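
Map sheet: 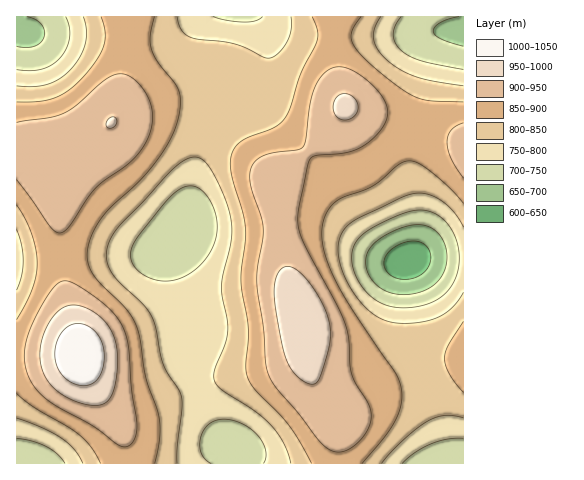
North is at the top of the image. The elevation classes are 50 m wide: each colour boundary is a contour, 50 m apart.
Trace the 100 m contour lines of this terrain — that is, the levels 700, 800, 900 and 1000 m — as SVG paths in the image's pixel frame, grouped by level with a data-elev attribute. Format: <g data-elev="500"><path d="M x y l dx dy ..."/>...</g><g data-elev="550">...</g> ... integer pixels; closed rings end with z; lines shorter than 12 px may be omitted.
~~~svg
<g data-elev="700"><path d="M398 294l-15-4-12-11-5-14 2-13 9-11 20-11 19-5 14 2 9 8 6 11 2 13-3 14-7 10-11 7-14 4z"/><path d="M463 46l-22-7-6-4-2-3 2-5 5-4 19-6"/><path d="M27 17l8 2 6 5 3 7 0 7-4 5-6 3-8 2-9-2"/></g><g data-elev="800"><path d="M177 463l0-17 5-39-1-12-18-31-7-36-5-13-9-11-29-29-5-10-2-12 5-15 11-15 52-55 12-8 9-3 9 4 10 13 12 28 6 22-1 19-10 43 1 12 5 23 1 12-3 13-10 24-1 11 8 9 33 21 16 14 13 19 7 19"/><path d="M382 463l22-24 24-18 17-5 18 2"/><path d="M17 418l25 10 20 11 12 10 9 14"/><path d="M463 292l-12 17-17 10-25 4-12 0-11-2-16-9-16-19-12-22-4-21 1-8 3-8 9-12 49-24 13-4 14 0 14 7 13 11 9 15"/><path d="M17 229l5 16 1 15-1 16-5 14"/><path d="M463 86l-45-9-15-6-14-9-11-12-4-10 0-11 7-12"/><path d="M83 17l3 14-1 12-5 14-10 13-10 9-13 5-14 3-16-1"/><path d="M291 17l0 12-4 12-9 13-9 4-6-1-17-9-11-4-36-5-10-2-8-8-4-12"/></g><g data-elev="900"><path d="M335 452l6 0 7-2 13-10 8-14 2-14-3-9-12-19-4-10-3-37-6-18-42-83-3-13 1-14 8-43 4-8 7-3 30-3 15-6 9-7 9-9 5-10 2-8-5-14-11-14-18-13-14-4-7 1-7 4-6 6-5 8-5 16-4 37-3 8-5 3-25 3-12 4-8 8-3 11 2 13 9 27 2 11 0 10-5 29-1 15 6 46 2 33 2 11 8 15 23 27 20 26 9 9z"/><path d="M120 446l6 1 6-4 4-7 1-9-6-39-2-40-4-16-10-17-16-15-25-17-7-2-6 1-6 4-8 11-18 35-5 22 3 20 8 14 12 12 46 26z"/><path d="M17 180l35 48 5 5 6-1 7-7 17-26 9-11 31-24 13-13 10-18 3-18-4-14-8-14-11-11-11-2-7 2-7 4-28 25-13 8-14 4-33 5"/><path d="M463 123l-12 7-3 6-1 7 4 16 12 19"/></g><g data-elev="1000"><path d="M79 385l10 0 8-6 6-10 1-14-2-13-6-9-8-7-11-3-8 3-8 7-5 10-1 12 2 10 5 10 8 7z"/></g>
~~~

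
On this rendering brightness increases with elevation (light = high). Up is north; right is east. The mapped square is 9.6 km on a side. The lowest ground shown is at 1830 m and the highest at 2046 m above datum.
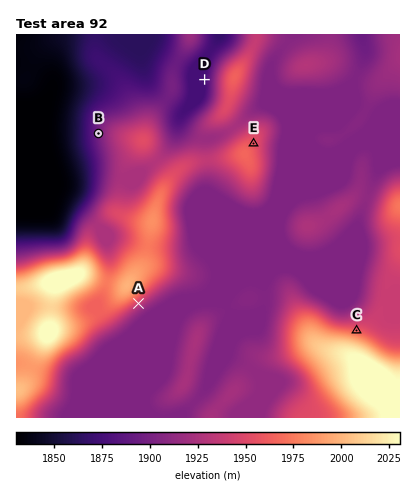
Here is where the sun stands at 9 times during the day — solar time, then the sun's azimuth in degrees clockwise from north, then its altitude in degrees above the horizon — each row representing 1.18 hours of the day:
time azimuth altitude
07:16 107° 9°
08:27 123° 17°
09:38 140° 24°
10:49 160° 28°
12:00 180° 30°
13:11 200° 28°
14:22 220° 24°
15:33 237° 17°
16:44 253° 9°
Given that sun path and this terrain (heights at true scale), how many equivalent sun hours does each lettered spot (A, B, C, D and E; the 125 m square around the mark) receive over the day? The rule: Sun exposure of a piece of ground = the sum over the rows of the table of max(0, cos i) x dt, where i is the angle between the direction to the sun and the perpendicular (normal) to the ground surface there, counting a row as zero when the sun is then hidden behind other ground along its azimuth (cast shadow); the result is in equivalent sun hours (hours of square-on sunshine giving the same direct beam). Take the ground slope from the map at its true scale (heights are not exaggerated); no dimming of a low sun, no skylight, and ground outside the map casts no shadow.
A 4.5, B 3.7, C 3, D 3.7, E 3.6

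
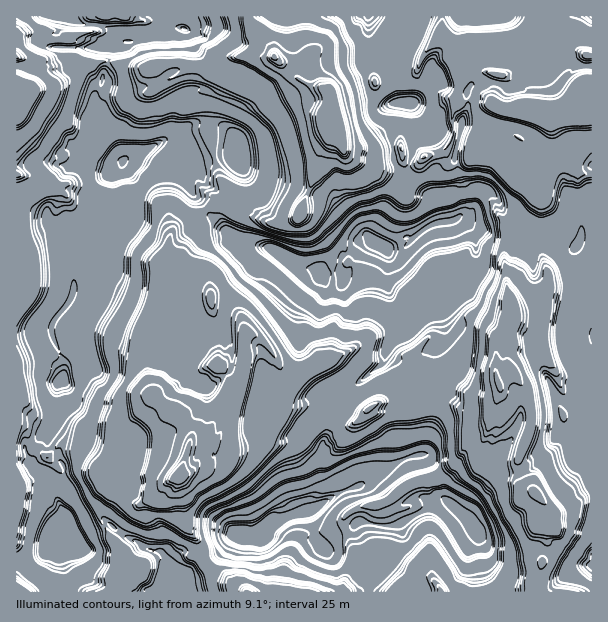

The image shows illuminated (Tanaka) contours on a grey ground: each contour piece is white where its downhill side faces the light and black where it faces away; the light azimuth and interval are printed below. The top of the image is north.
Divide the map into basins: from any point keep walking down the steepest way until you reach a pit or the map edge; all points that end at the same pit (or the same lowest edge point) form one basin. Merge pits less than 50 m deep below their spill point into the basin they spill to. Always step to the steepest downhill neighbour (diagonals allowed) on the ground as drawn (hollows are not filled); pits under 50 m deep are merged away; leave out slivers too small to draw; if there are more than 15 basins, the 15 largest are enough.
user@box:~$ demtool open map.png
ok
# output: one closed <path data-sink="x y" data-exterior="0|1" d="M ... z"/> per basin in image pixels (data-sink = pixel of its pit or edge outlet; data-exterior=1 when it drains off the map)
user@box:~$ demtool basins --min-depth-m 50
<path data-sink="270 525" data-exterior="0" d="M542 26l-7 4-1 11-3 2-6-1-10 10-14-4-19 0-13 9-3 11-8 10-1 24-5 11 0 22-4 11-4 4 2 12 4 4 5 0 12-4 5-6 2-9 6-13 27-1 17 7 11 15-3 9-6 3 10 25 0 9-13 18-3 9 5 8 8 2 5 7 10 28 0 14-7 12 0 6-4 8-24 1-1 6-6 6 0 34 6 10-9-2-6 4-4-9-4-2-28-5-10 7-1 12 2 6 12 10-12-5-8-6-34 8-6-9-5 0-10 5-5 14-15 11-4 0-9-11-11 4-15-6-7 0-20 8-25-2-2-31 2-8-12-19-14-10-6 0-4-14-3-4-14-6-10-2-4-5 0-7-4-4-9-3-18 0-3-11-15 0-4 3-1 19-9 26 2 19-5 12 7 42-24 24-4 12-3 21-11 14-2 15 24 17 11 2 6-5 7-1 7-12 14-10 7 45 16 24 4 15 11 14 12 4 18 14 288 0 3-16 6-12 0-10 5-12 0-27 16-3 7-2 11-10 11-2 0-442-5-1-7-5 0-6-5-7-26 1-1-6z"/><path data-sink="387 246" data-exterior="0" d="M335 115l-11 5 4 14 0 9-12 15-2 18-17 42-12 6-16-1-14-6-18-13-18-2-16 9-12 12-12 3-7 5-4 15 1 18-9 8-2 7 19-1 3 11 18 0 9 3 4 4 0 7 4 5 10 2 14 6 3 4 4 13 6 1 14 10 12 19-2 8 2 31 25 2 20-8 7 0 15 6 11-4 9 11 4 0 15-11 4-14 11-5 5 0 6 9 28-8 6 0 8 6 7 2-9-13 0-9 5-6 6-4 28 5 4 2 4 9 6-4 7 0 1-2-5-6 0-34 6-6 1-6 24-1 4-8 0-6 7-12 0-14-10-28-5-7-8-2-5-8 3-9 13-18 0-9-10-25 5-3 4-5 0-4-5-8-17-13-30-1-7 7-4 16-8 7-14 3-4-4-3-11-5 3-13 2-9 8-11-1-3-6-4 6-11 5-6 0-24-6-13-9-4-16 0-9z"/><path data-sink="123 162" data-exterior="0" d="M108 61l-30 3-16 4-6 4-9 12-15 7-9-3-7 2 0 90 4 17-4 3 1 41 33-14 8-24 0-11-2-4 6 4 10 12 6 2 8 0 5 6 9 30 2 24 5 8 10 0 11 4 30 2 2-2 0-6 9-8-1-18 4-15 7-5 12-3 12-12 16-9 18 2 18 13 14 6 16 1 13-6 16-42 2-18 12-15 0-9-4-14 12-6-5-13 0-8-2-2-20-6-12-7-15 13-18 6-13-7-8 0-13-5-32-17-4-4-6-2-1 6-4 4-18 8-12-18-7 6-12 0z"/><path data-sink="62 381" data-exterior="0" d="M59 190l-3 1 0 19-6 17-34 15 0 34 10 6-1 8-9 6 0 132 7 2 5 5 3 11 16 11 13-12 6 0 18 5 15 12 9 1 6-6 7-2 3-20 4-12 24-24-7-42 5-12-2-19 9-26 1-19-6-3-24 0-11-4-10 0-5-8-2-24-9-30-5-6-8 0-6-2z"/><path data-sink="72 537" data-exterior="0" d="M20 428l-4 1 0 162 104 1 1-13 7-6-8-13-2-14-10-13-8-15 0-8 9-13-1-18 2-9 10-12-6-1-6 6-6 0-15-12-21-6-6 0-13 12-16-11-3-11z"/><path data-sink="408 102" data-exterior="0" d="M441 16l-46 0-21 47 0 20-43 13 13 52 10 0 15 4 32-4 2 13 5 3 8 0 9-8 13-2 10-8 4-11 0-22 5-11 1-24 8-10 6-15-7-7-7 2-16-13z"/><path data-sink="185 29" data-exterior="0" d="M248 16l-231 0-1 73 7-1 9 3 15-7 9-12 33-10 19-1 17 6 21 1 7-6 47 2 18-9 46 3 9-2 1-2-6-10-12-8z"/><path data-sink="185 591" data-exterior="1" d="M177 476l-10 6-11 16-7 1-6 5-8 0-26-16 0 9-9 13 0 8 8 15 10 13 2 14 8 13-7 6 0 12 122 1-16-14-12-4-11-14-2-12-18-27z"/><path data-sink="368 17" data-exterior="1" d="M393 16l-91 0 2 23 8 15-5 12 5 5 2 9 18 16 42-12 0-21 20-43z"/><path data-sink="591 566" data-exterior="1" d="M591 499l-10 1-11 10-7 2-16 3 0 27-5 12 0 10-6 12-2 16 58-1z"/><path data-sink="476 17" data-exterior="1" d="M531 16l-88 0-1 19 16 13 7-2 8 8 9-6 19 0 14 4 10-10 6 1 3-2 0-8 2-6-4-6z"/><path data-sink="591 17" data-exterior="1" d="M591 16l-58 0-1 5 5 7 8 0 3 4 1 6 26-1 5 7 0 6 7 5 4 0z"/>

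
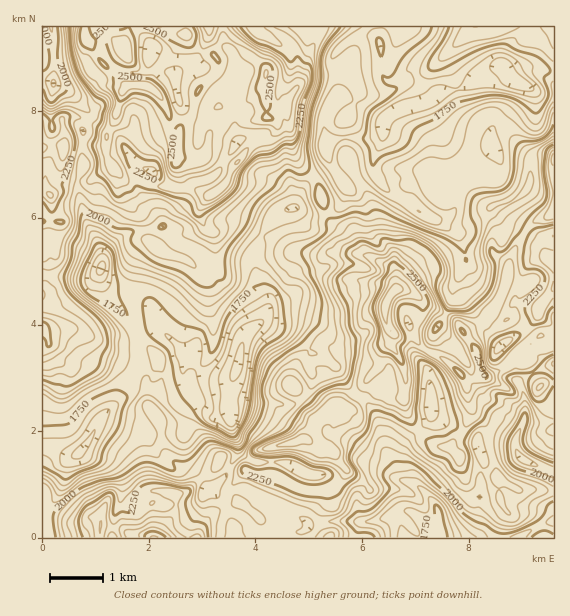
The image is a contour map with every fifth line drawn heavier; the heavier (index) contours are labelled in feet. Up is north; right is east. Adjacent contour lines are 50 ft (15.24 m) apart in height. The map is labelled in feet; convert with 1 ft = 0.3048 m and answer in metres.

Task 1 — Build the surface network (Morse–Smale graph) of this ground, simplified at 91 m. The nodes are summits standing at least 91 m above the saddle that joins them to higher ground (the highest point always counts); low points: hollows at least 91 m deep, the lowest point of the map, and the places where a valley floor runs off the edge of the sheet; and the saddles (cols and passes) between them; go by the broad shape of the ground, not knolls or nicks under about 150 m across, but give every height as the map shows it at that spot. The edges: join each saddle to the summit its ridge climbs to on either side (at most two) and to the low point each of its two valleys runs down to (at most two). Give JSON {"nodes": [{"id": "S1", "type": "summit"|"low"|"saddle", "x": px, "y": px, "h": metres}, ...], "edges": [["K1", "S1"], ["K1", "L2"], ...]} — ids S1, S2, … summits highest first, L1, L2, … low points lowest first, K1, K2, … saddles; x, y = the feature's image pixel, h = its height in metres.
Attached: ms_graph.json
{"nodes": [
{"id": "S1", "type": "summit", "x": 387, "y": 301, "h": 820},
{"id": "S2", "type": "summit", "x": 124, "y": 51, "h": 791},
{"id": "S3", "type": "summit", "x": 153, "y": 537, "h": 780},
{"id": "L1", "type": "low", "x": 237, "y": 367, "h": 467},
{"id": "L2", "type": "low", "x": 519, "y": 83, "h": 473},
{"id": "L3", "type": "low", "x": 440, "y": 536, "h": 519},
{"id": "K1", "type": "saddle", "x": 525, "y": 233, "h": 691},
{"id": "K2", "type": "saddle", "x": 225, "y": 507, "h": 653},
{"id": "K3", "type": "saddle", "x": 260, "y": 532, "h": 652},
{"id": "K4", "type": "saddle", "x": 313, "y": 176, "h": 604}],
"edges": [["K1", "S1"], ["K1", "L1"], ["K1", "L2"], ["K2", "S1"], ["K2", "S3"], ["K2", "L1"], ["K3", "S1"], ["K3", "L1"], ["K3", "L3"], ["K4", "S1"], ["K4", "S2"], ["K4", "L1"], ["K4", "L2"]]}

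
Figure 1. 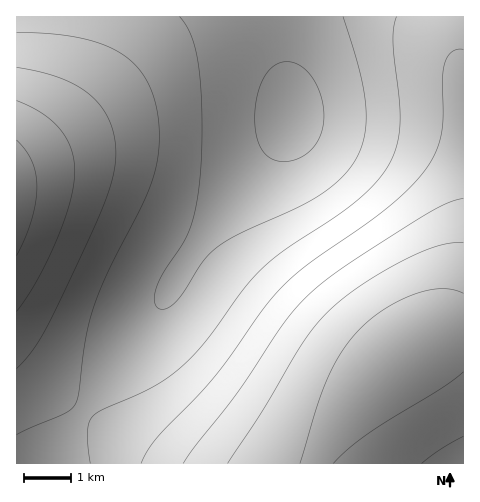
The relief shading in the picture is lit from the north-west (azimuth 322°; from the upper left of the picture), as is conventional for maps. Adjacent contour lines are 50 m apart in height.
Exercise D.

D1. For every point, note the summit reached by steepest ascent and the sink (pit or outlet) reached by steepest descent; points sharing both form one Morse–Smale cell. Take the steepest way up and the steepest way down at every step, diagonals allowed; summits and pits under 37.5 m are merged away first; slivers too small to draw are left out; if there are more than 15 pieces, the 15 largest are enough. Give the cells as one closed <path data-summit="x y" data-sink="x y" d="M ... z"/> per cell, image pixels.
<path data-summit="411 346" data-sink="291 116" d="M463 16l-188 1 2 25 13 57 0 24-14 23-46 57-41 55-32 53-92 127-13 26 264 0 7-17 22-35 22-28 23-23 16-13 22-12 17-5 19-2z"/><path data-summit="17 193" data-sink="291 116" d="M274 16l-258 1 1 447 34-1 30-50 76-102 40-65 87-112 6-11 1-14-14-67z"/><path data-summit="411 346" data-sink="463 463" d="M463 330l-18 1-17 5-22 12-16 13-23 23-22 28-22 35-6 16 146 1z"/>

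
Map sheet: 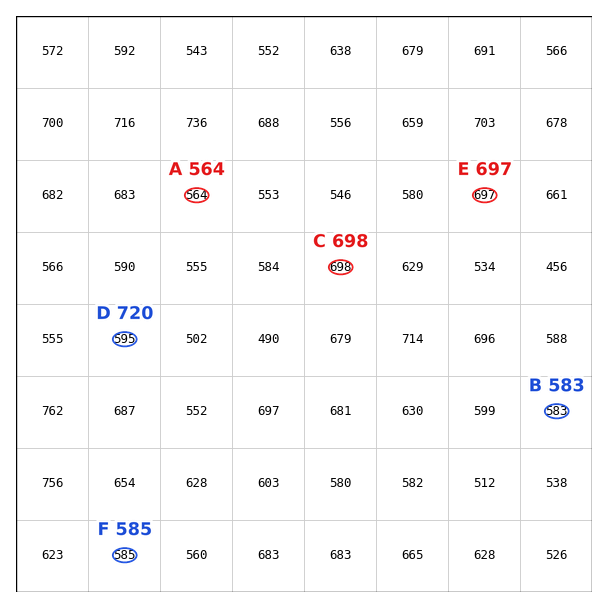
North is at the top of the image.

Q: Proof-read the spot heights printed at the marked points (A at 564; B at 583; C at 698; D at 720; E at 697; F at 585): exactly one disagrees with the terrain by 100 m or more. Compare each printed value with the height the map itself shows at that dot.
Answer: D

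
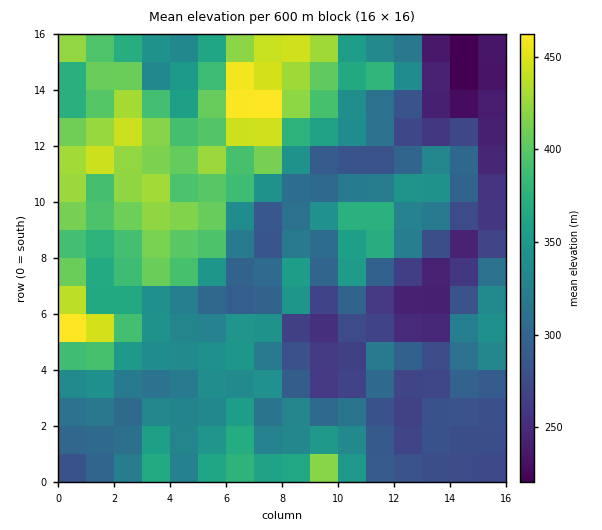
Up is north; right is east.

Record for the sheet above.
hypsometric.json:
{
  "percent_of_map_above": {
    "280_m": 79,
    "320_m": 58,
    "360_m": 36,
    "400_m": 18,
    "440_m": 6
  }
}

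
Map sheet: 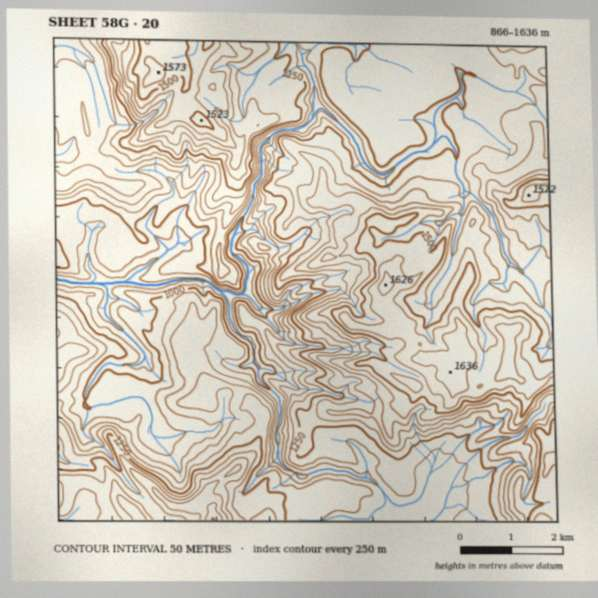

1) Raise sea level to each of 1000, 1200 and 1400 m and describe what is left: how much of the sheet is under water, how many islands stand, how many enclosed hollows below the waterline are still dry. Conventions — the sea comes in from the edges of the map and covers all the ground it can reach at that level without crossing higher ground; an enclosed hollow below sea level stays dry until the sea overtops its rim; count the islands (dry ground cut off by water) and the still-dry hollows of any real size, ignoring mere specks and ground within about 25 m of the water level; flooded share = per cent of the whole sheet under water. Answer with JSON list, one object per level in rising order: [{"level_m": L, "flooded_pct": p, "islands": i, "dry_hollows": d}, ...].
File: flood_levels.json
[{"level_m": 1000, "flooded_pct": 8, "islands": 0, "dry_hollows": 0}, {"level_m": 1200, "flooded_pct": 35, "islands": 0, "dry_hollows": 0}, {"level_m": 1400, "flooded_pct": 76, "islands": 0, "dry_hollows": 0}]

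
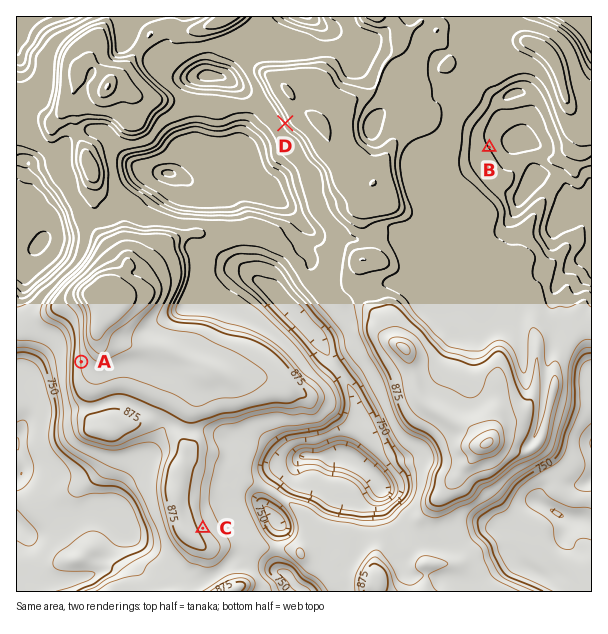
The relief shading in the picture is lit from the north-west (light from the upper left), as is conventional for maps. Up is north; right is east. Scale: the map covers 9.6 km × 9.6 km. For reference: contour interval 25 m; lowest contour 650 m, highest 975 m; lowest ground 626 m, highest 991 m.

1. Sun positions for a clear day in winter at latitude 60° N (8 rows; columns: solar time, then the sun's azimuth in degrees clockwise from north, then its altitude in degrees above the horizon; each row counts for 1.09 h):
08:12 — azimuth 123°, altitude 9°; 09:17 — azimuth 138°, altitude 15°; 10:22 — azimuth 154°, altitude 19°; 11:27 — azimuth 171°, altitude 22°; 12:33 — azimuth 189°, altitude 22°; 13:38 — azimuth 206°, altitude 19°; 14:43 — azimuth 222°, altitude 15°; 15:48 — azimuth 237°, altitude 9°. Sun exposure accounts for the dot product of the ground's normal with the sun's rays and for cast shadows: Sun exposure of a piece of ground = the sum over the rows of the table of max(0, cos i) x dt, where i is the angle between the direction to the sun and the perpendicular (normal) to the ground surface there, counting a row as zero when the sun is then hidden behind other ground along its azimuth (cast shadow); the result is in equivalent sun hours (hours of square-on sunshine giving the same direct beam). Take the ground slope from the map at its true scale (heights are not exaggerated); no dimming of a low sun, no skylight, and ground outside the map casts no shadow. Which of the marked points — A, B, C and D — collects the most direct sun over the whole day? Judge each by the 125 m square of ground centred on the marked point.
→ D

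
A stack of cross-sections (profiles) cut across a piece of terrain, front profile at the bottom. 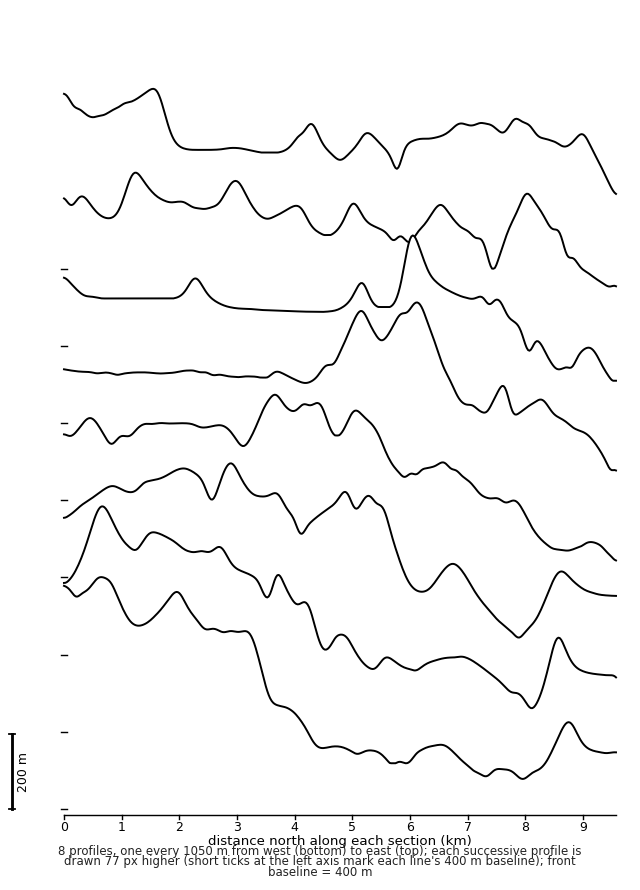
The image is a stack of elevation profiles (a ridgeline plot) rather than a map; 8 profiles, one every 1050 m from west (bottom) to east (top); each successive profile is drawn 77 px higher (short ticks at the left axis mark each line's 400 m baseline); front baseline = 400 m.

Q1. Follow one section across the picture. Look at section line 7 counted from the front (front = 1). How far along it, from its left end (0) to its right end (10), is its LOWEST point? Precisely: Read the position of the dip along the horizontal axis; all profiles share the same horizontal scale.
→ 10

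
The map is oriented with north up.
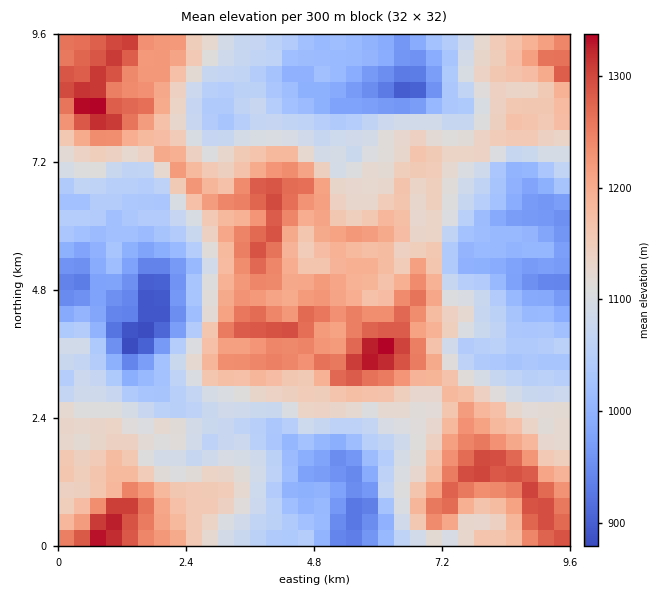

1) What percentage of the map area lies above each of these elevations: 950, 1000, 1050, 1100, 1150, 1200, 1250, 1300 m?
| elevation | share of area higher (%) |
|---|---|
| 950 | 96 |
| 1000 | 87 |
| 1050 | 72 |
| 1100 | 55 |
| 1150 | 38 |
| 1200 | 23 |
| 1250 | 11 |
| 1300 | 3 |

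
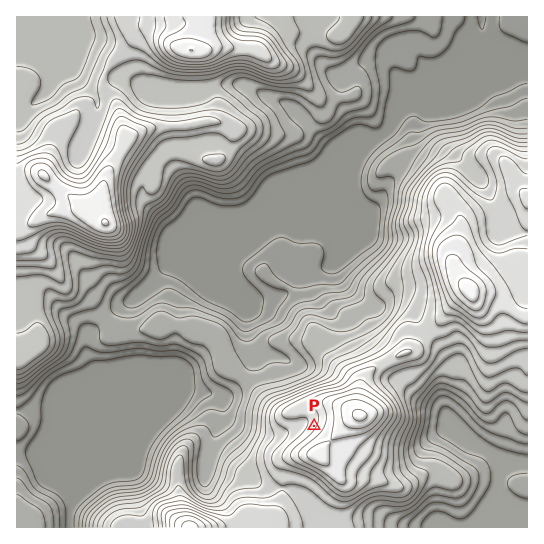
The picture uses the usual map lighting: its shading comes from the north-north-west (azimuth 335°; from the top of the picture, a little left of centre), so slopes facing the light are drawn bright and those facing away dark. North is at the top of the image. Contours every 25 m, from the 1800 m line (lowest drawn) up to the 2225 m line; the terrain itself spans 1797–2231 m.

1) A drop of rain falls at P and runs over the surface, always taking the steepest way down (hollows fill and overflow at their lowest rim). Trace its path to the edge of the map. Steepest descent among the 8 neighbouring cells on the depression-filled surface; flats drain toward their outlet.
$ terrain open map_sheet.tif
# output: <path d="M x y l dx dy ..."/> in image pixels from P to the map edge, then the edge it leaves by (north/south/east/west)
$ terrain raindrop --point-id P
<path d="M314 426l-1-1-12 0-3 2-8 4-8 2-1 1-30 0-9-5-17-16 0-7-3-5-5-6-3 0-1-1-6 0-1-1-16 0-120 120 0 14"/>
exit: south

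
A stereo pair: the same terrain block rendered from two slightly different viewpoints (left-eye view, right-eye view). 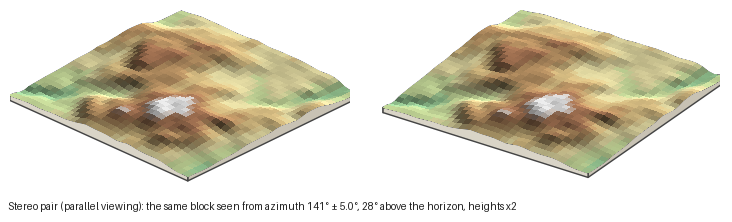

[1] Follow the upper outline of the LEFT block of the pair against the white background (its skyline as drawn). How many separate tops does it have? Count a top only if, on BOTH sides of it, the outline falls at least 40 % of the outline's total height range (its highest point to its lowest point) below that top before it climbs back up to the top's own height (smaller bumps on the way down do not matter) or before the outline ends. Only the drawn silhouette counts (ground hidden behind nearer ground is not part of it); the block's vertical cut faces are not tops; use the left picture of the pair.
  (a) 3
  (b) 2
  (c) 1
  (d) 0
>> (c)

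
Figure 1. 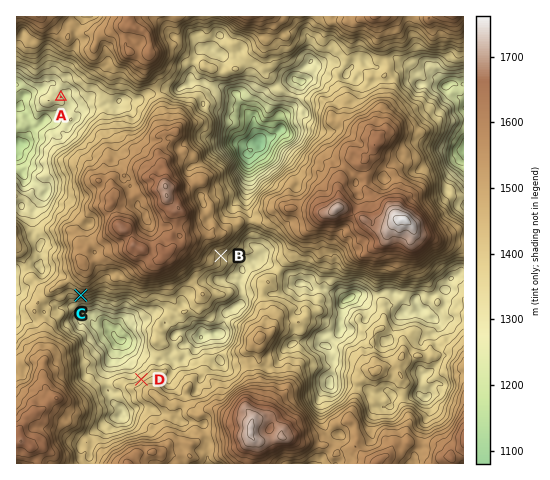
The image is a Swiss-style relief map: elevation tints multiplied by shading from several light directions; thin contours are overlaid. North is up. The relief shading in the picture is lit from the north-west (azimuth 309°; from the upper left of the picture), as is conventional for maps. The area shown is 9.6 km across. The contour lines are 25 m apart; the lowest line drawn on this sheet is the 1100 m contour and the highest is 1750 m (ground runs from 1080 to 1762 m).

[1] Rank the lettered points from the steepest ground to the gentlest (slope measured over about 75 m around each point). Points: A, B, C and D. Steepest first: C D B A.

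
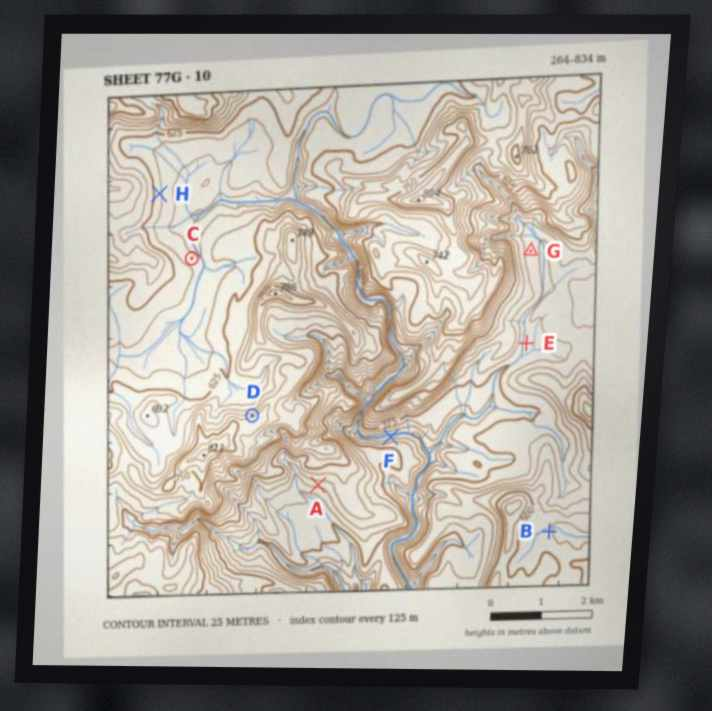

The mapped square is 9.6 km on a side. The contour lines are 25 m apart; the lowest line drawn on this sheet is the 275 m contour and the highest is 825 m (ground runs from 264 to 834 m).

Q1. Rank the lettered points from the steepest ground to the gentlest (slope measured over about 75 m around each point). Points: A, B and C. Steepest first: A C B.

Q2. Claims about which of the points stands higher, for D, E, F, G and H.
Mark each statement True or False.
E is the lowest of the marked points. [False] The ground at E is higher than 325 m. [True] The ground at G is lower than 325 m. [False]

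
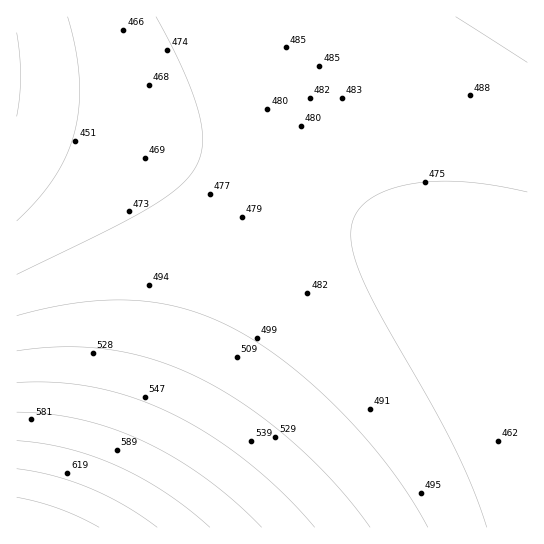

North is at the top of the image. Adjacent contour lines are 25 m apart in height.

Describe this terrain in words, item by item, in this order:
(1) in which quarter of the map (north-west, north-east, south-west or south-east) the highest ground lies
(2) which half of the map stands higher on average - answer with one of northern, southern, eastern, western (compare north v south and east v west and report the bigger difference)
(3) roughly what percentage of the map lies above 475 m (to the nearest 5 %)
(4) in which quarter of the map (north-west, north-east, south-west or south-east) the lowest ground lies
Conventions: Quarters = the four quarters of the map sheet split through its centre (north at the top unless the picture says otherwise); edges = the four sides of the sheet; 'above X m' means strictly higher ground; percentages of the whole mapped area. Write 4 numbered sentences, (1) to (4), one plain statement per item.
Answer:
(1) The highest ground is in the south-west quarter.
(2) The southern half stands higher on average than the northern half.
(3) Roughly 70 % of the ground is higher than 475 m.
(4) Look to the north-west quarter for the lowest ground.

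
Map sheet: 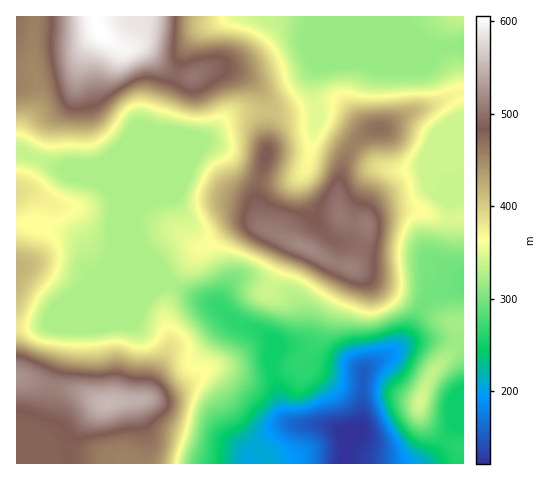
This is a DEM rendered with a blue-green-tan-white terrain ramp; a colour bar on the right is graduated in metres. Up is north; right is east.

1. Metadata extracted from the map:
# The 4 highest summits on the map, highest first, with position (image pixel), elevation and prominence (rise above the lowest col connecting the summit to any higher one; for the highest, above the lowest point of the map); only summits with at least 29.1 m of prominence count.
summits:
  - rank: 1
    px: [101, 33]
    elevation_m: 606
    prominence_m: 485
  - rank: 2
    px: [109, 403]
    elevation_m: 553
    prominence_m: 216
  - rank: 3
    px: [306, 248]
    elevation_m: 518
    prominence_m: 109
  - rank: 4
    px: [420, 400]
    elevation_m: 345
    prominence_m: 48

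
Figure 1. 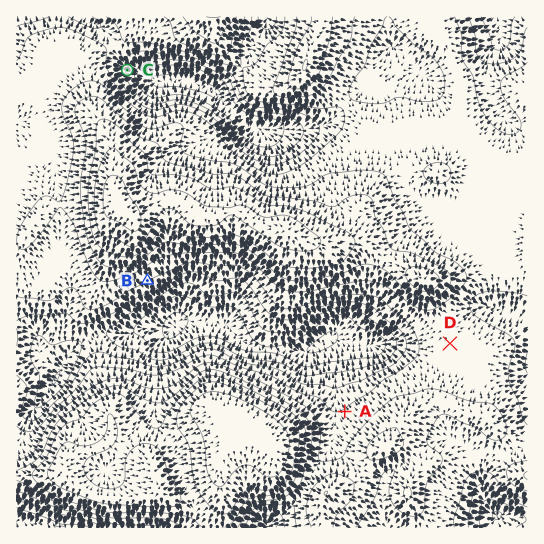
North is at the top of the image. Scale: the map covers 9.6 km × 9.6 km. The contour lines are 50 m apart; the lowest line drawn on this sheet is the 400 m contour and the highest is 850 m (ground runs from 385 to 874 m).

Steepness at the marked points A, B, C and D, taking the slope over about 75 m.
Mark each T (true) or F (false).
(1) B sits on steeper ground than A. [T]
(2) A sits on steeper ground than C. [F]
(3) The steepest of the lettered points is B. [F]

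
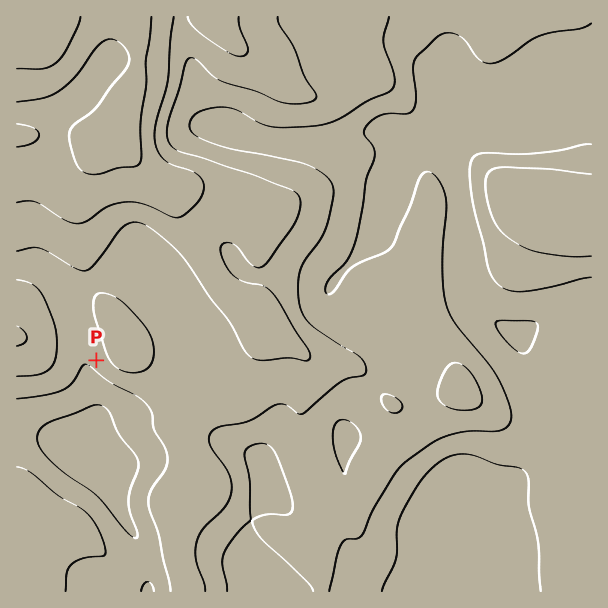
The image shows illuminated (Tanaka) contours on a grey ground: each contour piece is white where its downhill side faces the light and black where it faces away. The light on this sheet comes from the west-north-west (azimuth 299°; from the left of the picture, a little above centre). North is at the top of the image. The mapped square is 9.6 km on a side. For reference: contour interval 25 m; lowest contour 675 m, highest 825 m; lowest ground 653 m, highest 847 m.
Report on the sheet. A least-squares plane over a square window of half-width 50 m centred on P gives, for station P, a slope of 4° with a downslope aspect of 241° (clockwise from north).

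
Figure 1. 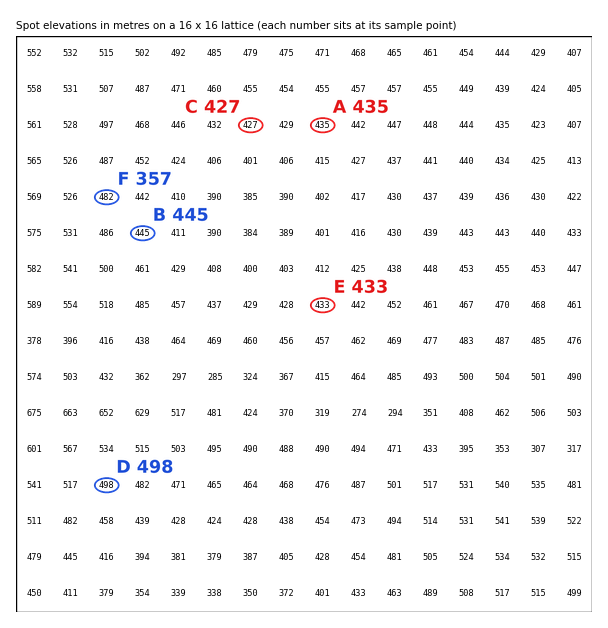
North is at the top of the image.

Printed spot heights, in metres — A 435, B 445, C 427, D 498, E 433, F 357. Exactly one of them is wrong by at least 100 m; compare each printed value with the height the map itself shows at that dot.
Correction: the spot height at F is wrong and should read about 482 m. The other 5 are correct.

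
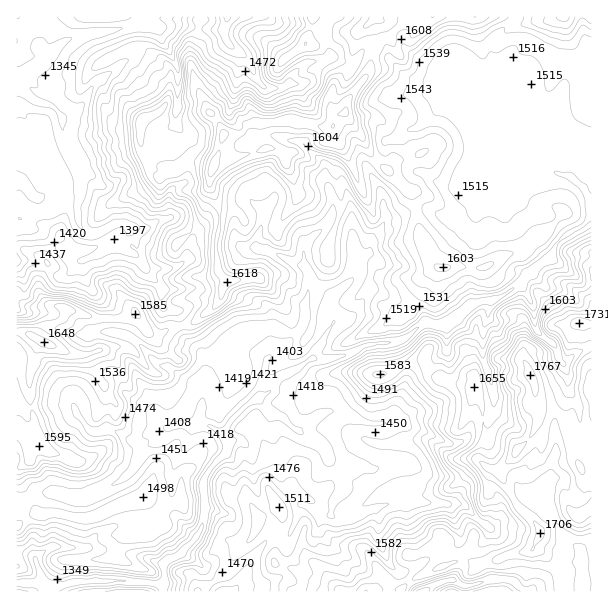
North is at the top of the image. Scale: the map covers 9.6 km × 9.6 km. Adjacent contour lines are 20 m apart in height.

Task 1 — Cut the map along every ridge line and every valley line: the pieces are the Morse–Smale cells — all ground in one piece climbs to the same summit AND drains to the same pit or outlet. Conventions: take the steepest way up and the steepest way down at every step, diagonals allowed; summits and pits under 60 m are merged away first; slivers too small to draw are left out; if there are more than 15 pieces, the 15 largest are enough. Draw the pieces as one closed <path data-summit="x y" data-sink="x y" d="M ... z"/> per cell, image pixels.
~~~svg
<path data-summit="531 377" data-sink="42 584" d="M591 216l-9 10-15 8-11 11-7 14-9 5-22 22-14 9-13 6-18 3-29 21-10 0-9-3-23 18-34 4-26 12-25 4-4-3 1-4 8-9 12-23-8-7 0-8 5-9 23-19 4-12-8-38-12-6-9-2-22 22-3 6 0 16 6 12 0 9-6 21 2 9-5 14-16 17-9 4-9 10-25-12-14 4-20 20-4 8 0 19-5 24-4 3-13-2-14 4-7 12-12 5-5 5-11 20-13 11-37 18-9 0-17-6-18 0-13 7-10 1 0 90 359 1 8-3 18 1 15-13 21-9 19-8 15 2-2-4 0-9 5-10 0-8 10-16 4-32 4-6 22-21 3-6-5-6-20-4-5-5-5-13-1-20-7-10 1-20 2-4 26-10 21 3 3-7 12-5 5-5 11-19 18 0 6-3 13 1z"/><path data-summit="345 113" data-sink="42 584" d="M507 16l-75 0-10 9-15-6-29 0-3-3-3 5 0 5 4 9 0 13-4 9-4 15-19 26-5 15-8 4-5 15-5 8-11 2-16 10-15 2-6-4-12-2-32 10-18 2-2 2-4 15 0 9 10 27-4 38 2 21 8 10-6 18-4 6-19 14-15 6 4 13 16 15-7-4-15 2-10 11 0 5 6 5 15 9 7 0 5 3 5-13 25-23 9-1 25 12 3-5 15-9 16-17 5-14-2-9 4-13 2-17-6-12 0-16 3-6 22-22 9 2 12 6 8 38-4 12-23 19-5 9 0 8 8 7-12 23-8 9-1 4 4 3 25-4 26-12 34-4 23-18 9 3 10 0 11-6 15-13 12-5 9 0 13-6 14-9 22-22 9-5 7-14 11-11 15-8 7-7 3-4 0-165-4 3-4 9-18 16-10 38-8 13-3 4-21 6-20 0-4-8 0-23 6-21-2-15-12-16 0-14 5-8 17-13z"/><path data-summit="345 113" data-sink="17 77" d="M186 25l-13 0-12 3-23-3-33 6 13 26 2 8-28 21-14 23-16 8 0 14 4 12 14 27 0 25-2 8 0 15 2 9 9 7 7 0 21-11 9 1 6 6 4 13-6 9 12 9 6 12 14 14 0 18 16 9 4 12 15-6 16-12 7-8 6-18-8-10-1-6-1-23 4-19 0-11-10-27 0-9 4-15 2-2 18-2 32-10 7 0 11 6 15-2 16-10 11-2 6-12-12-1-26-7-9 0-9 2-24 0-4 2-4 7-7 3-13 0-6-12-12-14-12-27-4-18 0-13 9-21z"/><path data-summit="44 342" data-sink="42 584" d="M69 310l-3 1-2 6-5 5-9 3-7 7-3 6 2 4-8 15 0 8-4 10 0 29 6 18 0 12 2 10-7 6-1 9-14 9 0 32 4 2 19-9 18 0 17 6 13-1 39-22 7-6 11-20 5-5 12-5 7-12 14-4 13 2 4-3 5-24 0-13-6-4-7 0-9-4-12-10 0-5 10-11 19-1-13-12-4-13-11 2-10 6-11 0-15-21-15 6-22 0z"/><path data-summit="531 377" data-sink="17 77" d="M579 322l-6 3-18 0-11 19-5 5-12 5-3 7-21-3-26 10-2 4-1 17 1 6 6 7 1 20 5 13 5 5 17 2 8 8-3 6-22 21-4 6-4 32-10 16-5 27 10 8 3-2 15-4 12-6 27-6 7 5 17 19 4 20 28-1 0-267z"/><path data-summit="531 377" data-sink="17 77" d="M200 16l-184 1 1 243 12 0 27 16 9 0 16-16 14-4 15-9 10-1 8 6 6-4 2-5-4-13-6-6-9-1-21 11-7 0-9-7-2-9 0-15 2-8 0-25-14-27-4-12 0-14 16-8 14-23 28-21-2-8-13-26 33-6 20 3 28-3 12 3z"/><path data-summit="345 113" data-sink="227 17" d="M312 16l-84 0-4 14-24-2-2 2 0 5-8 15 0 13 4 18 14 30 8 6 8 17 13 0 6-2 5-8 4-2 24 0 9-2 9 0 26 7 12 0 2-2 3-11-6-7 0-15 5-11 14-16 6-29 4-4-16 0-29 12-7 0-2-2 6-12z"/><path data-summit="44 342" data-sink="17 77" d="M120 246l-10 1-15 9-14 4-16 16-9 0-27-16-13 1 1 207 7-4 6-5 1-9 7-6-2-10 0-12-6-18 0-29 4-10 2-12 6-11-2-4 10-13 9-3 5-5 2-7 32 9 22 0 15-6 15 21 11 0 10-6 10-2-3-12-16-9 0-18-14-14-6-12-7-7-10-4z"/><path data-summit="564 17" data-sink="42 584" d="M591 16l-33 0-10 4-12 0-9 4-9 0-3-4-21 16-2 6 0 14 12 16 2 15-6 21 0 23 4 8 20 0 21-6 3-4 8-13 10-38 18-16 4-9 4-5z"/><path data-summit="531 377" data-sink="425 591" d="M536 548l-27 6-12 6-15 4-3 2-11-6-12 0-40 17-14 14 161 1 1-11-4-9-17-19z"/><path data-summit="345 113" data-sink="17 77" d="M374 16l-61 1-1 13-6 12 2 2 7 0 29-12 16 0-4 4-6 29-14 16-5 11 0 15 7 8 6-2 5-15 19-26 4-15 4-9 0-13-4-9z"/><path data-summit="531 377" data-sink="227 17" d="M227 16l-26 0-2 11 4 3 21 0 4-10z"/><path data-summit="345 113" data-sink="17 77" d="M431 16l-55 1 2 2 29 0 15 6z"/><path data-summit="564 17" data-sink="17 77" d="M557 16l-41 0-2 4 4 4 9 0 9-4 12 0z"/>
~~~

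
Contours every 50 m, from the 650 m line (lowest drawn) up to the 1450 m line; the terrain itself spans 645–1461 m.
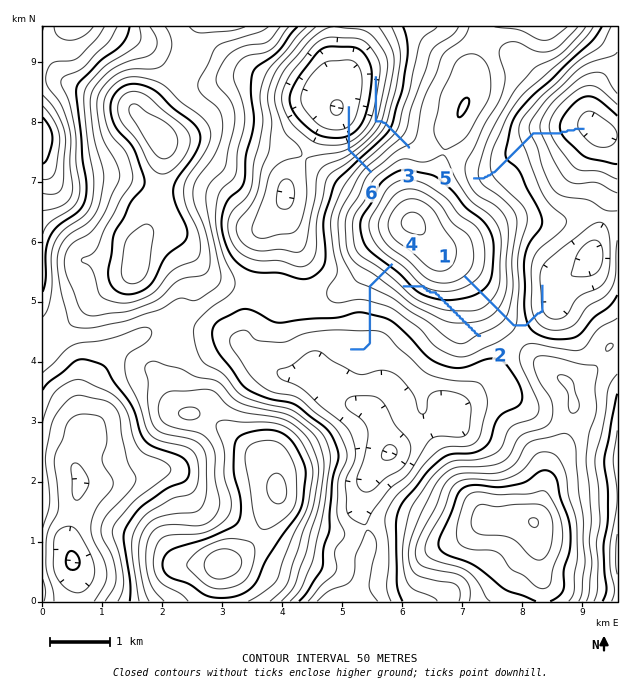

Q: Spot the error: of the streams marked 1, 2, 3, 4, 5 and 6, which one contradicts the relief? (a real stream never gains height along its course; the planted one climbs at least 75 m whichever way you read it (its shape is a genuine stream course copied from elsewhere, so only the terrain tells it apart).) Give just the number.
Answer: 2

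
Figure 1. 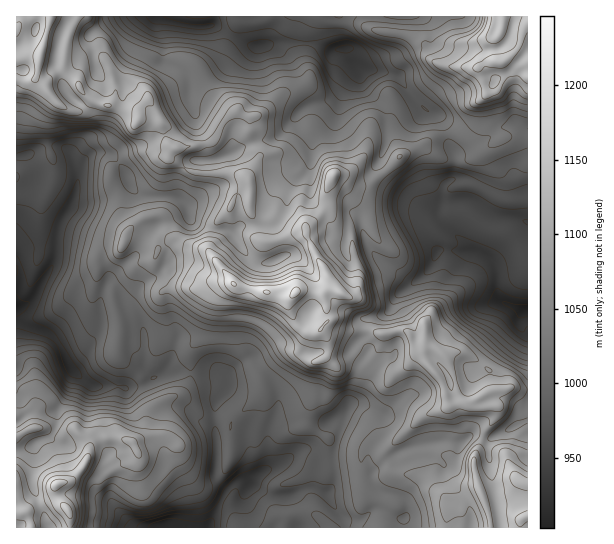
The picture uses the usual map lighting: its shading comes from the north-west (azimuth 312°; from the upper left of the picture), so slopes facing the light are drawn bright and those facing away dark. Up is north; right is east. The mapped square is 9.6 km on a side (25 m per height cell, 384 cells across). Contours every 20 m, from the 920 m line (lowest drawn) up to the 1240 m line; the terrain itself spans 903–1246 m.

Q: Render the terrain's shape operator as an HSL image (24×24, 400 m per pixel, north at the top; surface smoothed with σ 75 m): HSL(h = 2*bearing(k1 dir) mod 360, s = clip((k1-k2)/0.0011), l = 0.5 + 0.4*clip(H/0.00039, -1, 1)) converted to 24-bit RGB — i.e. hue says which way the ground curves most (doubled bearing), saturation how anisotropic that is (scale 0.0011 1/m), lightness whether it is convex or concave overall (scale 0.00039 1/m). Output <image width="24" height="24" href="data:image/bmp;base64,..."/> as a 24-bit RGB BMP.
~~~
<image width="24" height="24" href="data:image/bmp;base64,Qk32BgAAAAAAADYAAAAoAAAAGAAAABgAAAABABgAAAAAAMAGAAATCwAAEwsAAAAAAAAAAAAAneyWKQU66//MLEGXhid/iQkUTpsVHlYYZZw+EYlnj7Z2pl6kpqLOeXbAeb6lcSRTcalNnHdYMi1KrrdtrqyHNBpsFfhT1MucGFOK/Vbs7v9hXRxEMAxAx+fp48/tT2TFtdLPFpOVOpRZsU13lHkvdpY7XSM/rG1vrap/jmNaOjxxlNSvpGKyn/t2QhqDr7JVHxKMd+zK/8LojQruZEvMwsKBVKyXrmmnitKDzgDEJ2YeEEUfy3lZun+qX1SSiK9jpFZ9jJi4e5+3X6VqLR5Q9v/MLxJx1vXhPj8YWIJASDkj/6mjPDVlwOKybzydyb2gos22DgZ33Y3XeGi1RHo5Y3w2V4lMaqe8em2ltI5iVnlIgodcGFFt/+3MHILs1Yt/9Jf4E5nupbjoeXnjscfsjorjlF3Fut/ArzyGMhuCrH9lcWCInneyjbnFSMStP1WStpONV1Gr4n2oYWMvVGUjNlYHUX8AVlgUoKo0hJE0ceqjPFq3xYd/ryGmyHV8r4g1faBFOE+HvHulnX93U2t7s5V9p4NDETQnrHQ5WmQwSL2O5Yvwy7jneJ7d6+HAI21zzKCyy+/MG0lkLQ4GUz4BGCwKXrMo55rCsluNSFh0dUVhw72SZz5piW81nD4ZG2Q1ObCZ1M+cJUUnX34dic10OkOi24/R1N30vt903NuFLwQtulOKwM21Xbiqc4BGbWosqZtITDk4Q4xWpzhmkSVUuIr10fr5fqbuUHuhS2C221Lfhu26t7dUQ5qDgei8nF7FfMSL0xhXbxiGUrOn2s2zYFyQn3CUWHWRwHWIXlqVU49NSCRHUsmm1MNKx+ZqK0ZZej18LYRgdsdfetCYm8TVp9vehYheakNsnSQ/fx44ZKh+W5tjtsxmekh6lm5BWjQ6jlIvmI1GZWE4OW8vZbI1bOm768m/MX+UAK9hPGP/tHfz7vXCW96Wbj6FsFdtUyFeLHkoyn/Mk4OtpIBodMNcYS1y3rK4Zy2OqcnJzHm9dkvJlLvpxPnyLHaO2M9Q/1Xfqf/hBC8uKY17+9zQ4iBjJiQPPjESZS0Yb8BXEllTzIGdw5t5QDZtVJljOrlKX1fYuqLSg3zrzPn/far+xJHy3az2k/ONXI7j/mJ/my9/BTcLYH0erkI+zonFUDGjrqC6uZRnJ2qTR1B+3L211TO3Nq2OksKBJ1ZUnjQ8zP/PPA0eLiMFFC0GTAsA1f/HchYYpQAktz86td/OEi5FpaVYgFpIbDRXgJ59bpmFQ6GaOl+BupuPjnPQqH7ZVIGtdNXieb3z33QiSQtIw8/kk0bcpvmqez8ujthdZw2Br+XDoz+mdTWFmFZOjlWEhLK2frOig4Vjp7ZrF1FVlF17l8F01IS6eXbPV78/Fw4l7HqJP6l4Prg+N259597A0E6LP5pGc8RbZLRUUCNRZ1uKiXurf7G3iFQweGQyaKOivJGSIEhhdz92s9x5VWwwgWgZSR4UMVIkQoUw46uIRbKZUoaQMDOb/6yIP1+Aprx3d1c3L0BEU3xYp4pFfiwwg7Zyba6Yd16vr4dkO0eaMU2C6+S3NhMuzpNkOKuvs9r3aZrx0PLxsFSYY3VdGztT/s3P1r3xMl6184K4NWNfe2w4JWAbn6w/aLVwkWmdMTMQst1NPxc3Lm1PrWkprySUt9jX5cLwAK+rJl4NQ04W0ZSChZG/QFd/D8cQly9F6GN0FEXt4rX4qcLgOyu+r5zFr4CfW5OKpnG3vngzOzUPFCwHWw8az/nCMMFhbOyhVRaN7abASXubhMVELWdFnleMUo5vb1V607qcOZeWPpFp0ILSsjvHmZ9eeaFdrFZZXDNE5XuxzN3/vK//ktz9nuK9o/KsVyZlGyA7z36Pu9Dk3b/pkkGOLWwvbJpaQXaTyqKsuVdtSmuNJg4NnSgk9oNlW5IlTh87iaTlzf7bWgBcd+7LqUFPWai68/XWYCRuVImHMNqTw7Z+iTmG2ZfIw5LOTNavPXVuYTR45NLCbQ1cl1BcU3QwtuNP9dbyJxeMrSiTm+sWUtB+ciFzkeueNtacchklqEWSqdTARHZ+UIBCTl59pm5m5NKvhiiwgFd2QzcgjFMdUh9YzMP4q8X11dv23WvcNI/CMLez/lZPjdFbMFueluCEQne5ZHnVlbbaxYDIvFOjh1szHyMQZ2glo6EeYSgSKRIKaz8VQKYiRurTUc+hl12/3Diasssv0mlWVDaY97JW2GcZAMAJQ5ZQSnFPNxkaPywHLSkGTSsN05SPimrAdZmRl3eYiI3PVlb7zu/90d/6b3Tcmj5vPpQ1RA9f+9/QQDGd"/>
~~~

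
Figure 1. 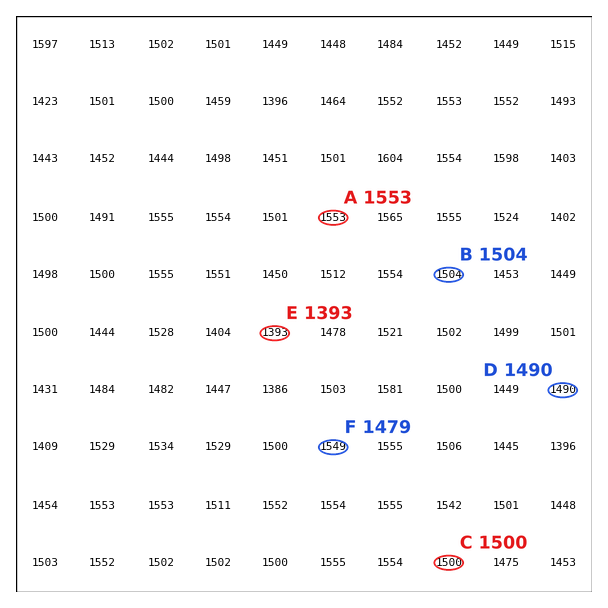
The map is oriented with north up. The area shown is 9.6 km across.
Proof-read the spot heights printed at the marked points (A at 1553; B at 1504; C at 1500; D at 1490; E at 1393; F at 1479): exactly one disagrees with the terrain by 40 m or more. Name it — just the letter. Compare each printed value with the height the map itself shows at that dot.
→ F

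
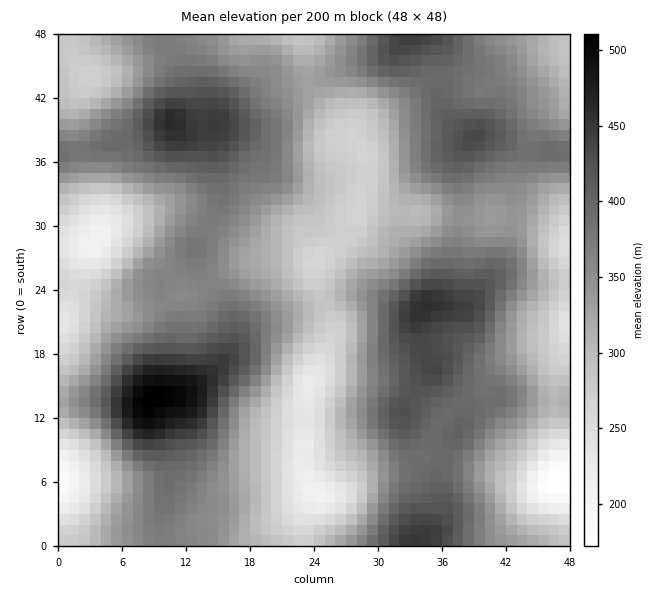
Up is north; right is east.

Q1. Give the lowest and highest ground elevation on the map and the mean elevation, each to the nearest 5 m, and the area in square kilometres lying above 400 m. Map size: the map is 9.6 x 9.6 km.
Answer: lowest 170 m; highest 510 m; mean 345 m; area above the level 17.5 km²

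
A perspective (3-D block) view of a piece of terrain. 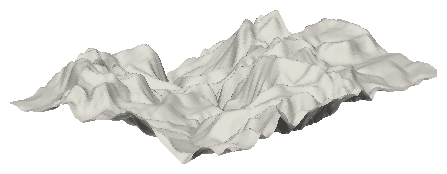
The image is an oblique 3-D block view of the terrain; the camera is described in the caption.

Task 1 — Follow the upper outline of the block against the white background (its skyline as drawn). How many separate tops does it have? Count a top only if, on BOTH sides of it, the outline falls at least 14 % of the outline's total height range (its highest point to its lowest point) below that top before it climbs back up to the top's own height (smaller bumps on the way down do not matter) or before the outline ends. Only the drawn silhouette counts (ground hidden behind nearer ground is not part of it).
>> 3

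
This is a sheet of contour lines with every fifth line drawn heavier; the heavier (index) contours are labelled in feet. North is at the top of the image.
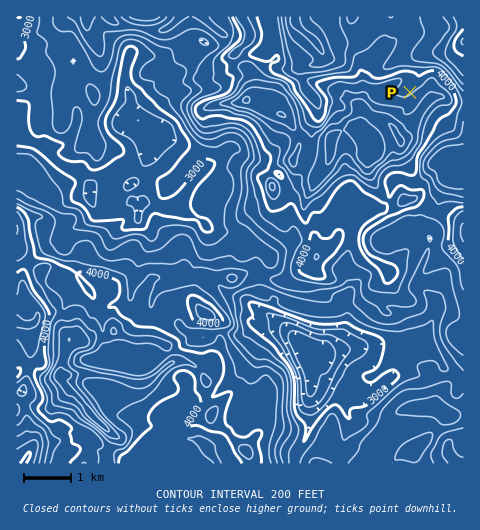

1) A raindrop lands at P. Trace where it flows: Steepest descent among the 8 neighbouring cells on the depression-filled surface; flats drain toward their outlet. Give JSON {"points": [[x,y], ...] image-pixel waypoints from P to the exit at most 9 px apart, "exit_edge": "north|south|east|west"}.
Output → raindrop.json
{"points": [[410, 92], [413, 83], [419, 74], [419, 64], [423, 55], [432, 54], [441, 54], [451, 54], [460, 46], [463, 42]], "exit_edge": "east"}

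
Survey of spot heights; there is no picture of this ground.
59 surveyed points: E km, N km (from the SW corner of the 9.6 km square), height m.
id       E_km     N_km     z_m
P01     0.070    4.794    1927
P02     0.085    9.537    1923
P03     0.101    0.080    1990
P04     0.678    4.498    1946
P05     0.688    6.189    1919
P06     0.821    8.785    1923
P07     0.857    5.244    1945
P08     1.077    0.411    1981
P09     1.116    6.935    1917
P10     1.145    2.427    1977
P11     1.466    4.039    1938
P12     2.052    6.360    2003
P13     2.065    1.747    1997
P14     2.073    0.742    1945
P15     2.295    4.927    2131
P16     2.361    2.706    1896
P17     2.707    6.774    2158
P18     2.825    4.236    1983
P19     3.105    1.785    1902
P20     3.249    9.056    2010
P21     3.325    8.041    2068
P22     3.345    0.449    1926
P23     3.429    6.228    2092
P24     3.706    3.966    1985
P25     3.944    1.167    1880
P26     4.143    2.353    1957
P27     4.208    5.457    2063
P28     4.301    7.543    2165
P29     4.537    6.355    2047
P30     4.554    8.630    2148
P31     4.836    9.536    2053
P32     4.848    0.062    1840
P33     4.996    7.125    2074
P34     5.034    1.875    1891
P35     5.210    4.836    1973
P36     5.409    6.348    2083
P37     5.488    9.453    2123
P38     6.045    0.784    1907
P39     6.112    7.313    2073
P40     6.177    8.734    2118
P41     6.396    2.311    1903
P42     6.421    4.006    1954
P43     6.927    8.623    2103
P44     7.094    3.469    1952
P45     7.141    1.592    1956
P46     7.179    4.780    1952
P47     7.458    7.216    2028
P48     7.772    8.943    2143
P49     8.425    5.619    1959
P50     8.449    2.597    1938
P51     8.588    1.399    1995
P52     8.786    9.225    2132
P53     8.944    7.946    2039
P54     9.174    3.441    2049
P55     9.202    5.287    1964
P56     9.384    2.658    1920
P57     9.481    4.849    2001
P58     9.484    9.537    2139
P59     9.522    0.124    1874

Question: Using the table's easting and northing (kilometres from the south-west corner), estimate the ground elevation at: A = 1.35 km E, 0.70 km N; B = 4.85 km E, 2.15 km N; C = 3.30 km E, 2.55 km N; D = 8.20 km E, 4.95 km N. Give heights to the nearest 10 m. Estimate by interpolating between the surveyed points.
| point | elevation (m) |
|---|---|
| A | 1980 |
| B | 1870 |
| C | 1920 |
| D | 1950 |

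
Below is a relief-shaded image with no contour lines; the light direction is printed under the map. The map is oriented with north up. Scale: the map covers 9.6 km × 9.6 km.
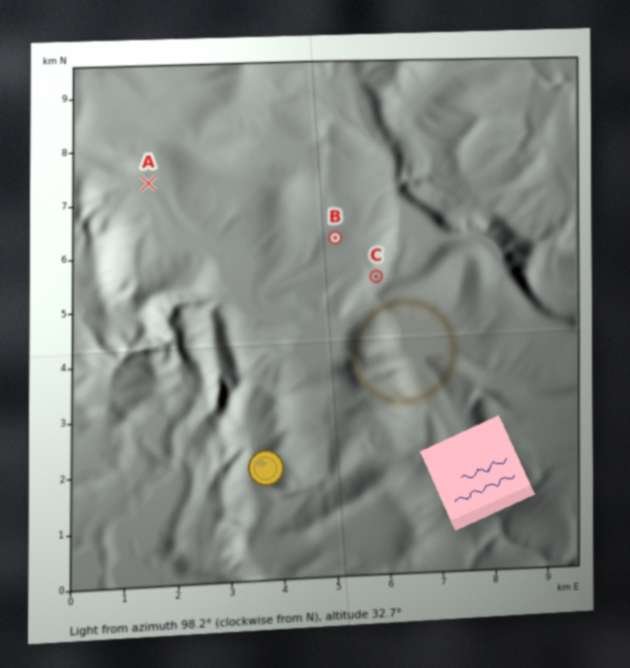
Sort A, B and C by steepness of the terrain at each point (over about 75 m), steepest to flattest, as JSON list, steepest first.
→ ["C", "B", "A"]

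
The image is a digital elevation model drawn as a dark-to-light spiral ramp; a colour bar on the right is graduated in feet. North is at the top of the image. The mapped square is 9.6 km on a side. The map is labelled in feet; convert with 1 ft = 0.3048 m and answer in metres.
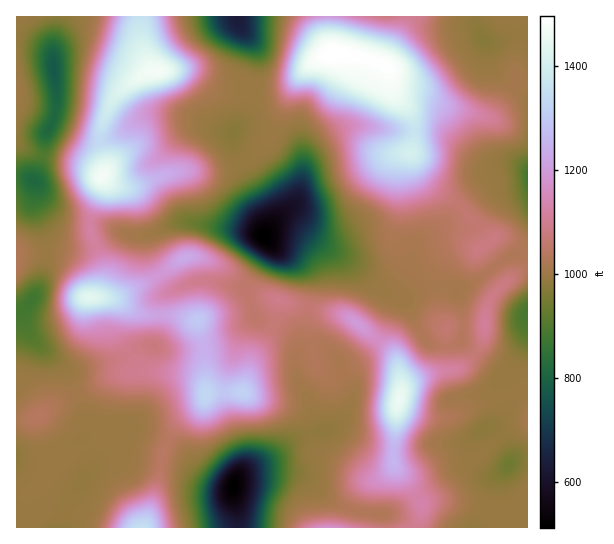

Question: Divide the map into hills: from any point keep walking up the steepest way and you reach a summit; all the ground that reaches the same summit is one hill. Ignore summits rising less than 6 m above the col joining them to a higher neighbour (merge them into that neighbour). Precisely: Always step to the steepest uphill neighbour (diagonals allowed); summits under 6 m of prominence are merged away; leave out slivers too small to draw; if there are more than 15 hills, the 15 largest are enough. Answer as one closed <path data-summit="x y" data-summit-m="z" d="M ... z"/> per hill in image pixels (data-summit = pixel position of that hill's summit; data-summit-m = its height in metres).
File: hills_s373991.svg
<path data-summit="333 53" data-summit-m="456" d="M527 16l-288 0 0 7 2 6 11 12 4 8 3 17-6 39-6 12-15 16 0 6 11 30 22 44 0 20 32-32 8-43 7-11 17-12 18-8 26 0 24 4 40 0 12 5 34 27 31 1 13 5z"/><path data-summit="399 399" data-summit-m="445" d="M395 297l-4 1 1 7-3 10-10 23-24 23-15 4 1 8 12 18-1 10-7 14-15 14-32 8-24 19-28 13-9 9 26-5 28 2 11 2 23 20 16 10 17 5 25 3 3 13 99 0 14-19 1-31 11-16 0-7-8-17-14-12 8-3 8-9 6-9 0-11-7-15 1-8-6 0-12-8-26-22-12 6-22-4-7-10-12-27-6-6z"/><path data-summit="157 71" data-summit-m="449" d="M238 16l-180 0-5 25 0 29 4 29-5 24 33 16 20 1 20-9 18-15 20-3 28 4 26 12 16 3 14-15 6-12 6-39-3-17-4-8-11-12z"/><path data-summit="411 153" data-summit-m="428" d="M373 127l-26 0-18 8-14 9-10 14-8 43-25 25 18-2 9 4 19 15 36 22 27 26 8 2 10-10 10-20 4-16 9-8 25-18 20-21 20-15 10-4 29-2 2-9-14-6-31-1-34-27-12-5-40 0z"/><path data-summit="102 175" data-summit-m="449" d="M163 113l-20 3-18 15-20 9-20-1-34-15-6 11-2 22-10 22 4 4 8 20 18 17 39 4 27 11 20 0 28-12 18 0 46 6 22 7 4-7 0-12-30-60-4-11-1-13-15-4-26-12z"/><path data-summit="206 394" data-summit-m="407" d="M247 324l-18 16-16 5-36 6-10 0-14-6-7 0-28 15-23 4-14 5-11 0-7-4 8 12 14 38 2 15-3 5 15-4 20 0 6 2 17-1 8 3 32 16 9 11 15 14 27 11 7-14 3-14-16-48-3-25 1-9 15-42z"/><path data-summit="90 297" data-summit-m="438" d="M39 220l6 23-1 26-7 22-13 20 0 11 9 17 20 18 17 12 11 0 14-5 23-4 23-13 13 0 5-14 2-35 5-5 9-3-10-7-14-24-4-18 1-6-31-2-26 14-24 1-14-5-5-5z"/><path data-summit="142 527" data-summit-m="412" d="M119 431l-20 0-18 7 8 21 0 12-25 35-2 22 177-1-6-40-20-7-11-7-20-22-13-8-27-11-17 1z"/><path data-summit="242 393" data-summit-m="402" d="M257 319l-6 2-11 14-15 42-1 9 3 25 16 48-4 17 7-7 28-13 24-19 25-7-4-3-7-20-13-24-3-12 1-29-2-5-14-9-15-4z"/><path data-summit="479 249" data-summit-m="330" d="M527 177l-30 4-22 12-28 28-25 18-9 8-4 16-6 14-14 16-4 1 6 3 11 2 25-11 22 0 9 3 25-15 20-16 20-9 5-5z"/><path data-summit="358 323" data-summit-m="366" d="M290 224l-12 0-5 3-9 10 13 12 22 14 9 8 4 10 0 14-5 23 0 13-10 19-1 9 9-6 20-2 6 2 8 11 11 0 11-7 20-23 8-19 3-16-43-38-31-18-19-15z"/><path data-summit="38 417" data-summit-m="318" d="M25 308l-9 5 1 144 21-1 24-8 19-9 6-9-2-15-17-44-39-37-5-12z"/><path data-summit="185 258" data-summit-m="376" d="M195 223l-18 0-27 10-3 4 4 22 10 19 12 11 21-8 20 0 29 7 13-17 12-21 0-8-3-4-11-6z"/><path data-summit="485 325" data-summit-m="339" d="M527 247l-4 4-20 9-20 16-26 15 6 23-2 28 38 29 6 0 7-8 16-28z"/><path data-summit="17 83" data-summit-m="306" d="M57 16l-41 1 1 160 9 0 5 3 4-2 8-21 2-22 11-24 1-12-4-29 0-29 4-16z"/>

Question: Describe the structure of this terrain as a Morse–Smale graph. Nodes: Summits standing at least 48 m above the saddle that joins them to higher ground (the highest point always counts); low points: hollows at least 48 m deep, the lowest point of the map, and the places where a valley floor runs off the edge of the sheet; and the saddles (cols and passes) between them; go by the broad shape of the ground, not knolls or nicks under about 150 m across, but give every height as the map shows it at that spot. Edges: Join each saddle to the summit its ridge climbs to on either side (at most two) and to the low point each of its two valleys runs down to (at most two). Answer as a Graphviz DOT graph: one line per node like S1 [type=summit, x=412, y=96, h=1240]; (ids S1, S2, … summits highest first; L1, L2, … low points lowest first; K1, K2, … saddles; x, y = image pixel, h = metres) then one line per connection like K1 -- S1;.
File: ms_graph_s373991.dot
graph terrain {
  S1 [type=summit, x=334, y=53, h=456];
  S2 [type=summit, x=157, y=71, h=449];
  S3 [type=summit, x=399, y=399, h=445];
  S4 [type=summit, x=89, y=298, h=438];
  S5 [type=summit, x=141, y=527, h=412];
  L1 [type=low, x=263, y=237, h=156];
  L2 [type=low, x=234, y=486, h=157];
  L3 [type=low, x=238, y=17, h=192];
  L4 [type=low, x=54, y=67, h=235];
  K1 [type=saddle, x=94, y=243, h=341];
  K2 [type=saddle, x=131, y=353, h=333];
  K3 [type=saddle, x=309, y=307, h=324];
  K4 [type=saddle, x=166, y=443, h=318];
  K5 [type=saddle, x=254, y=89, h=304];
  K1 -- S2;
  K1 -- S4;
  K1 -- L1;
  K1 -- L4;
  K2 -- S4;
  K2 -- L1;
  K2 -- L4;
  K3 -- S3;
  K3 -- L1;
  K3 -- L2;
  K4 -- S4;
  K4 -- S5;
  K4 -- L2;
  K4 -- L4;
  K5 -- S1;
  K5 -- S2;
  K5 -- L1;
  K5 -- L3;
}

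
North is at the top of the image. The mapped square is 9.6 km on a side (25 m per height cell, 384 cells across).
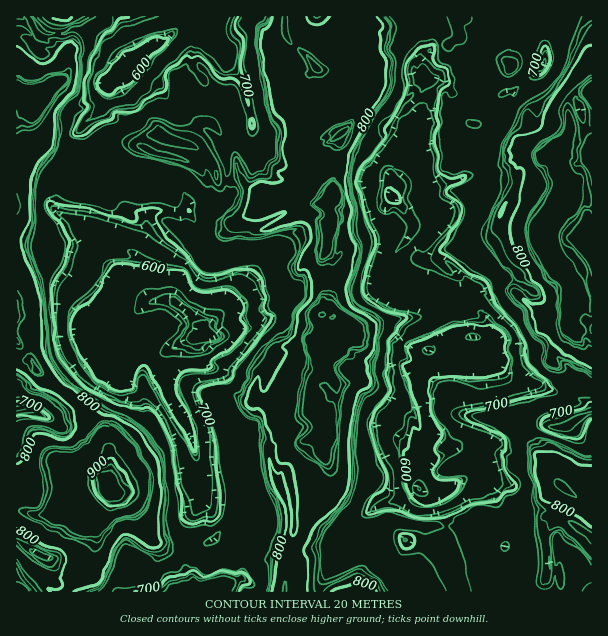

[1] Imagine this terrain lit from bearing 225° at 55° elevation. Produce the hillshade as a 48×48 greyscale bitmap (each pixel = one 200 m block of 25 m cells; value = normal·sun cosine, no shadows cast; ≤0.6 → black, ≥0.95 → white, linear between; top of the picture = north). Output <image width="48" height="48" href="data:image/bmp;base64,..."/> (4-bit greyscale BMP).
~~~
<image width="48" height="48" href="data:image/bmp;base64,Qk32BAAAAAAAAHYAAAAoAAAAMAAAADAAAAABAAQAAAAAAIAEAAATCwAAEwsAABAAAAAAAAAAAAAAABEREQAiIiIAMzMzAERERABVVVUAZmZmAHd3dwCIiIgAmZmZAKqqqgC7u7sAzMzMAN3d3QDu7u4A////AM2pqYmaqay8zMvMmIdWc0iZmJqqmaq5met4qpiKqqrMvNzMqXV4ZHmZmJupmauomZWLuqd5vLq7u7q7qWaYeJmJmaupmauXrGrcvLeM7IiZmZm6uWeZmZh5maqpmquJ3s3N3amsyVeImpmquXeZmZirqrqZqqus2czdy6mcp1dnipmrypiZmJmXeJmZqrzLq7u7qavKllRXm6msyqmJh3VCNXiImry6u5mqms65dFRpu6quuqmYeHYyVmd3ib27qpq7q9yGVDN6zKrOqqqXeYU2mqqIm826mKvbm7hVUiOKzKrcqqumaGNJvduqzd2piZvKmpdXMiOKy5rbqs2VZ0RZvLqr3MyZdpyXaJiGIhNr25vLrOt0VkVpuqqru8l0NLpjaJlyEiJ925vLvLljVFeJq7qr3KYgSaU2qocgJBG+2pzbq8pjVHiIvcve2pU2mnac2oIBQwXu2r7arclkVYmIzby6mZiaus3uyCACUivuut2qvLhld4h2y5h3d3irqe7sYAAVc23bibqZq7iHiGZHypd2Z3iqq/61AAN5g6uVV7qpq7qGhiQ4p2Vnea3bq+tQAEiaZ5hmeqqpq7pnhTNph3eInO/b3rcgE4maiZhniImaq9qIlzR4mZmZze3c3IYhJpmZmYdneImZnMqalCV5upma3d7d3IcgSJmZmZd5vKuInLqqcjeamru87/7OyYcRaJmZmZZ868y7u7uWEDVoqrvN/+zMmHYTeamZmHfNus3cuqlRABR5maq+/tq8qXUVmZmZmJzczOzcqqcyEViZmqq+7ZnMqIUnmYiZqrzu3dzbrch1JZmaqqreyqzslmNYiYirvM7/y83avrunNpmqu83rzN7qdUSIeZm8zd78q7uqu7yXVYmqvNy73d64VTWYaJqru97aqququ8yGRGmaq7qty92WVkeWWJmrvOyqvMy7zMuFM2mZqqq8u9uGeVdzaqvMvMmau7u7vMyDM3iKqpu7u7uYmVVGvN3Lu6mqqaqqqsyDEmabqryquqmph0V8zMuqu6qqqquZmstxA2jLq+uqmqmqmFaKqqmqqpqru8qJmalQBnrLrcmaq6q6h3eKmZmZmavMurZ5qalSN4vKvbqqvK3adZeJmZmau8zLiYaZqqmWSKu6zbqazL7JZJmImZmszLupaXiqyqq3eIqazKmby8uoZKqHd5mrqqmGeZmsuqu4Z4iazKqquqmIdbuFV4iZmWZ4mYi9yqqXVniavKqZqaiKhrplaHiHh2iZiYnOupmHh3iazKmZqpm6d6l1d2ZXiImZmYrdqpmZmIeJy6mZmompnIiIYyR3iKqZmIvcqaqZmYZ4uqqZmpmavFZ3MBeImqqZdYzbqrqqmXVHq7qaq5eZqXdmUkiamqiHRq3bq7mJmXRZzbqqymipqIeJY2eaqIh1ar3aq4eZmWR63Jmqp2m7q3eIZGipq6p3mt3KqYmZmWaaupmpmJq7q2aaiImbu7qZq9yrqJmZmXaauZqpmZqqqmjcqZqaq7qqq9uMmJmpmWaZmZqpmZqqqQ=="/>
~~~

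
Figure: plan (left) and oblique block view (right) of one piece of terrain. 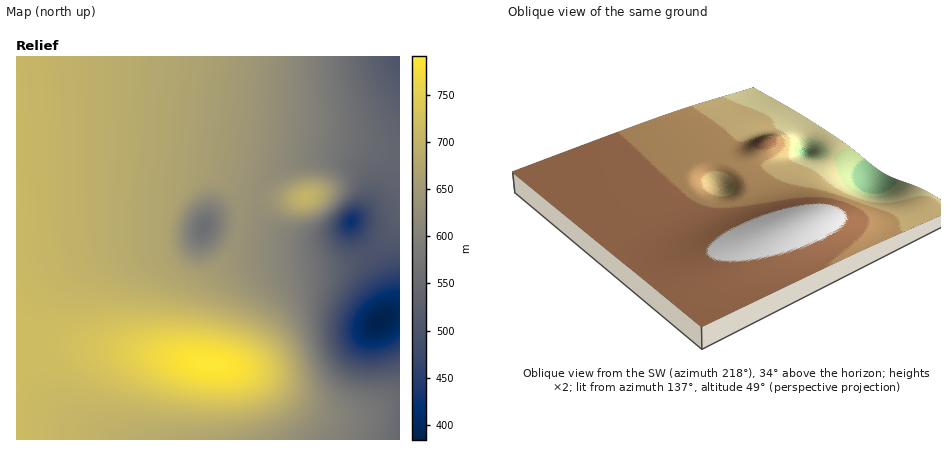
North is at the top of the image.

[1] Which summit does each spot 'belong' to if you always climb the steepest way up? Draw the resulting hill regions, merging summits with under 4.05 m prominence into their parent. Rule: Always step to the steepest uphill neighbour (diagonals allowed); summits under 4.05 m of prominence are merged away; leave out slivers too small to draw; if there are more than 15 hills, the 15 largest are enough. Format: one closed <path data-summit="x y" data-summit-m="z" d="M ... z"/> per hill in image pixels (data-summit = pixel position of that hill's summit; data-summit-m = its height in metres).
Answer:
<path data-summit="212 364" data-summit-m="791" d="M400 56l-384 0 0 384 384 0z"/><path data-summit="306 196" data-summit-m="703" d="M336 158l-24 0-14 3-18 8-12 11-7 12-2 10 3 14 12 14 22 9 26 0 18-7 21-22 9-18-2-14-14-14z"/>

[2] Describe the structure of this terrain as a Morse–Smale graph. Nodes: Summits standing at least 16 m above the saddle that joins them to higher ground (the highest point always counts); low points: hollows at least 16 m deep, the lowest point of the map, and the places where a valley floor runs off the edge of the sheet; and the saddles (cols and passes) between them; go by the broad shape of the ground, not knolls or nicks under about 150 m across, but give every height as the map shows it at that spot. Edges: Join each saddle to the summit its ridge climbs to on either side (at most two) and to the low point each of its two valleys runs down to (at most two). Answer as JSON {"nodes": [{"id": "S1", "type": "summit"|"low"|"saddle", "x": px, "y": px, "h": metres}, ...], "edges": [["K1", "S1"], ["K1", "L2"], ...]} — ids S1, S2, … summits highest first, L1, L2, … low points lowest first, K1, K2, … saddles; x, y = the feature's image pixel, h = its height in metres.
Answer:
{"nodes": [
{"id": "S1", "type": "summit", "x": 212, "y": 364, "h": 791},
{"id": "S2", "type": "summit", "x": 306, "y": 196, "h": 703},
{"id": "L1", "type": "low", "x": 380, "y": 322, "h": 384},
{"id": "L2", "type": "low", "x": 350, "y": 222, "h": 423},
{"id": "L3", "type": "low", "x": 400, "y": 58, "h": 501},
{"id": "L4", "type": "low", "x": 204, "y": 228, "h": 561},
{"id": "K1", "type": "saddle", "x": 30, "y": 344, "h": 719},
{"id": "K2", "type": "saddle", "x": 238, "y": 226, "h": 637},
{"id": "K3", "type": "saddle", "x": 260, "y": 198, "h": 633},
{"id": "K4", "type": "saddle", "x": 400, "y": 158, "h": 541},
{"id": "K5", "type": "saddle", "x": 368, "y": 254, "h": 501}],
"edges": [["K1", "S1"], ["K1", "L1"], ["K1", "L4"], ["K2", "S1"], ["K2", "L2"], ["K2", "L4"], ["K3", "S1"], ["K3", "S2"], ["K3", "L2"], ["K4", "S1"], ["K4", "L2"], ["K4", "L3"], ["K5", "S1"], ["K5", "L1"], ["K5", "L2"]]}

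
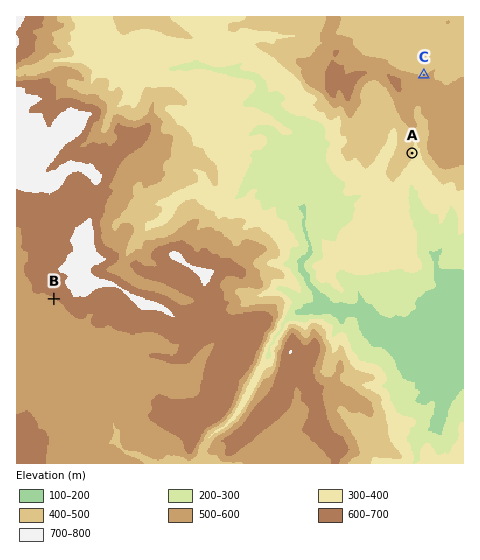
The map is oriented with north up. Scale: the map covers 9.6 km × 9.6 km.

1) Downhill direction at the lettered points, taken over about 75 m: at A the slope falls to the E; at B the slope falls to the SW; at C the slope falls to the N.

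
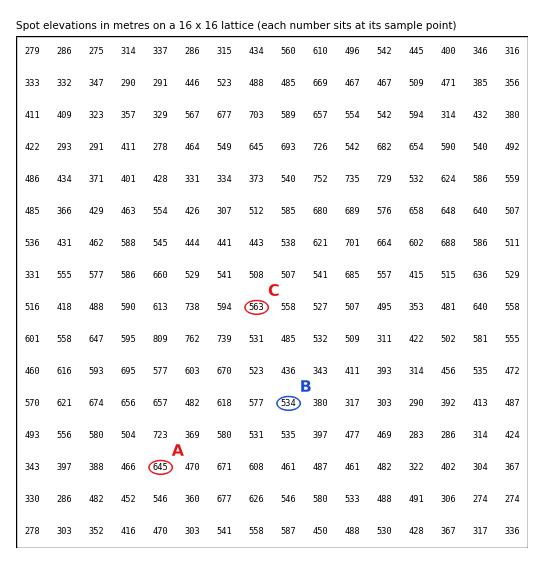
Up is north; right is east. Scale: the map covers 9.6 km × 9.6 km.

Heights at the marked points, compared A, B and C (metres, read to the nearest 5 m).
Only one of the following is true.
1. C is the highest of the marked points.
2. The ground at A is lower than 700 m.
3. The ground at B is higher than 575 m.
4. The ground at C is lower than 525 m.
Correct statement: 2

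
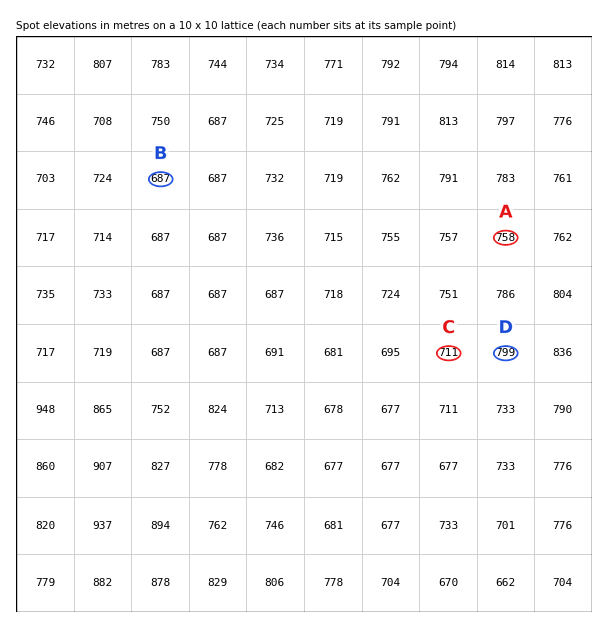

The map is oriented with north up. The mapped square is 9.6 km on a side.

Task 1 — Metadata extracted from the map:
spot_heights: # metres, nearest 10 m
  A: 760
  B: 690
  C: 710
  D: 800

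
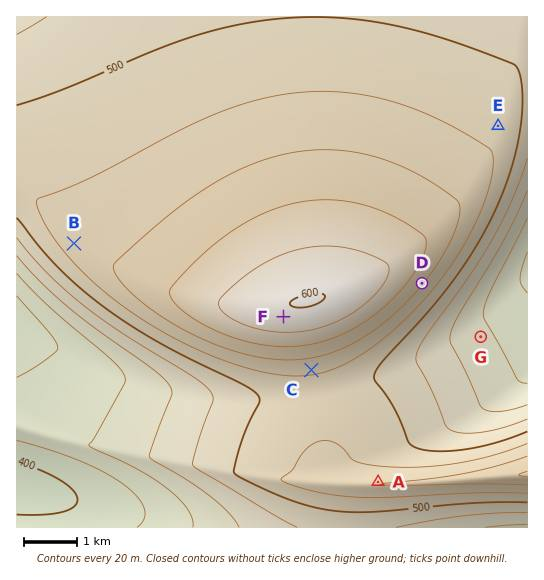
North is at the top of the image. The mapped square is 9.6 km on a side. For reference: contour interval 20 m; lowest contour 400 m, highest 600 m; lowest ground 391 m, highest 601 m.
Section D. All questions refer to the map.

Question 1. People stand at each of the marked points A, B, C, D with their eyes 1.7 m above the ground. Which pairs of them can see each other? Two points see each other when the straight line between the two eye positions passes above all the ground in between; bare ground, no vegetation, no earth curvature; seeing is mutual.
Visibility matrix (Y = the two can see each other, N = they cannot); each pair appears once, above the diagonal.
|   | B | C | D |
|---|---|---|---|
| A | N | Y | Y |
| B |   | N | N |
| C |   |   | N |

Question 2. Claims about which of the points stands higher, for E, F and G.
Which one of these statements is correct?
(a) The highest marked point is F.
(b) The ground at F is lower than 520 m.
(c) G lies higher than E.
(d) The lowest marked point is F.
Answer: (a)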